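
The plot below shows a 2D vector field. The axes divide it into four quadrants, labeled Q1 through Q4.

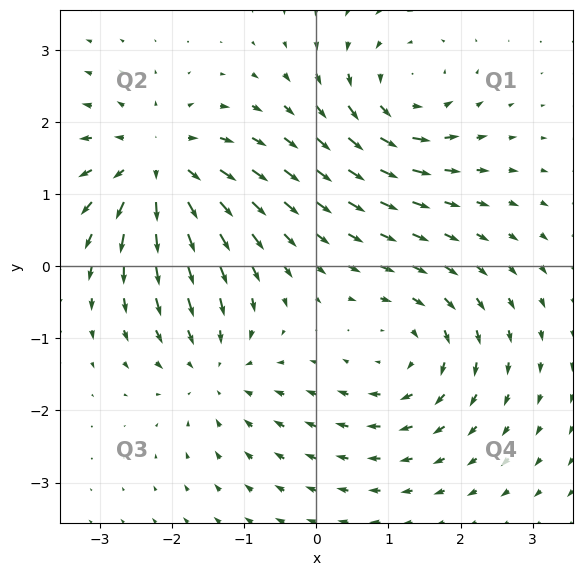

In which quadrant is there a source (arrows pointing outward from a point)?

Q2

The source sits at approximately (-2.2, 1.4), which lies in quadrant Q2. The divergence there is about +5, positive as expected for a source.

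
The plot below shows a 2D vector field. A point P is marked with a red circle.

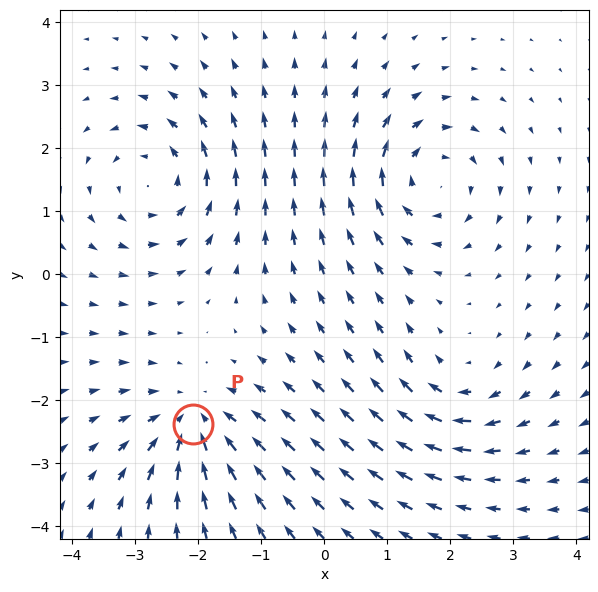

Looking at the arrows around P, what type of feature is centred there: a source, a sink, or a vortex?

At P (-2.1, -2.4) the arrows converge inward. Divergence about -5, curl ≈0 — negative divergence with near-zero curl is a sink.

sink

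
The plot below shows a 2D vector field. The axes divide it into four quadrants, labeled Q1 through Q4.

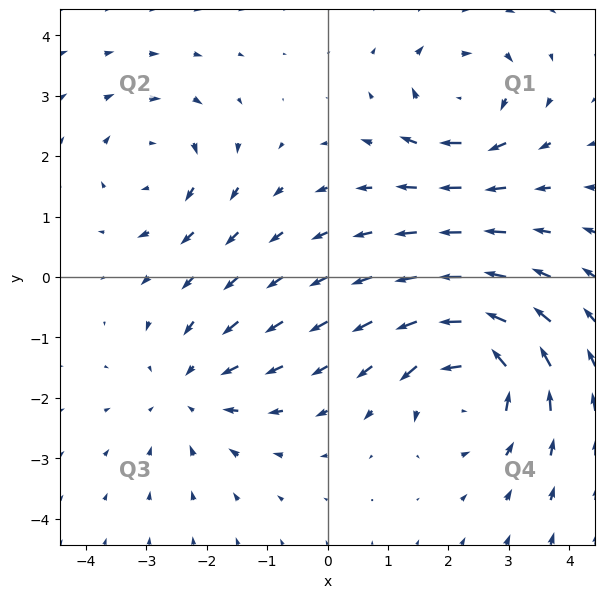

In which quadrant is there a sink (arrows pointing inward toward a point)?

Q3

The sink sits at approximately (-2.3, -1.9), which lies in quadrant Q3. The divergence there is about -3, negative as expected for a sink.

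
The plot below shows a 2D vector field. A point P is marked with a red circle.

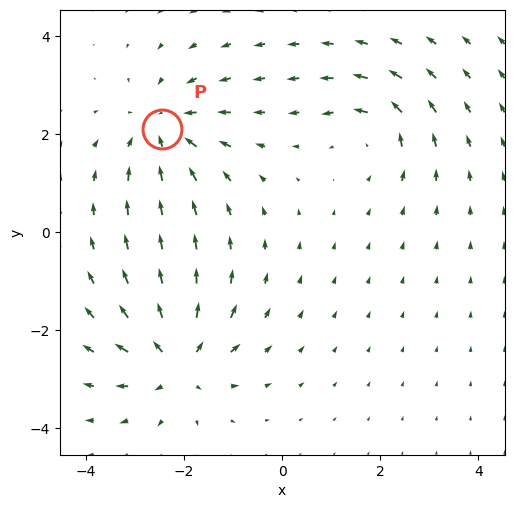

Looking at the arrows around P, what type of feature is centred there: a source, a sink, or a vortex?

At P (-2.4, 2.1) the arrows converge inward. Divergence about -4, curl ≈0 — negative divergence with near-zero curl is a sink.

sink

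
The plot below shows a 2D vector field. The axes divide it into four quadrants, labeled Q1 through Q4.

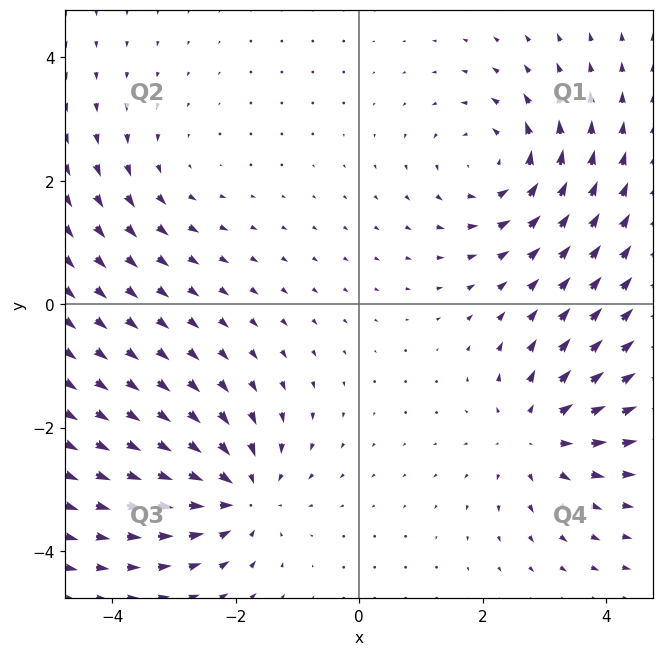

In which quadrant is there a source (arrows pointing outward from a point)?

Q4

The source sits at approximately (2.9, -2.1), which lies in quadrant Q4. The divergence there is about +5, positive as expected for a source.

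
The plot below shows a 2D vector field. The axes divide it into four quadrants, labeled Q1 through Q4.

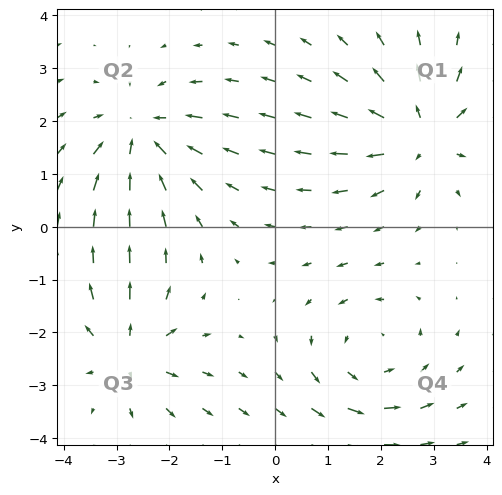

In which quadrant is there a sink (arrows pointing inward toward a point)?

Q2

The sink sits at approximately (-2.5, 1.7), which lies in quadrant Q2. The divergence there is about -4, negative as expected for a sink.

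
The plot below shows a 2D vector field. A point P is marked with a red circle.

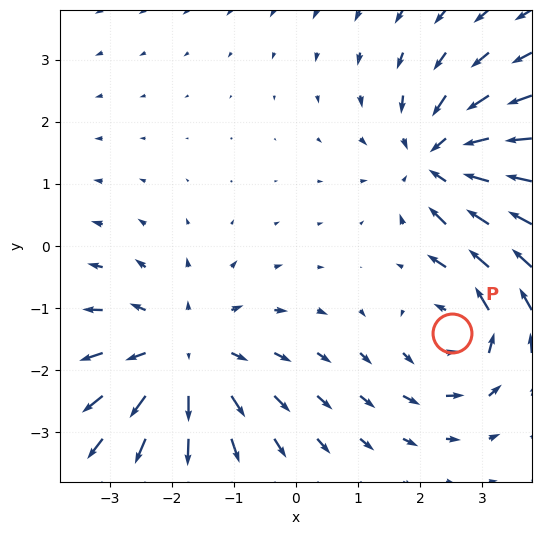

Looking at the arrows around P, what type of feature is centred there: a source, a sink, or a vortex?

At P (2.5, -1.4) the arrows circulate counterclockwise. Divergence ≈0, curl about +4 — near-zero divergence with nonzero curl is a vortex.

vortex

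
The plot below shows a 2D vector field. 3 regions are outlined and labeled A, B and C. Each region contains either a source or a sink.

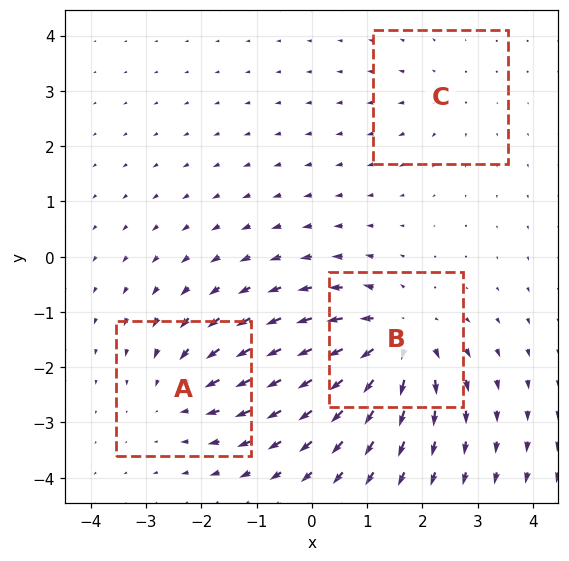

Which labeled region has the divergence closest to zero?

C

Divergence at each region's feature centre — A: about -3, B: about +6, C: about +2. Region C is closest to zero.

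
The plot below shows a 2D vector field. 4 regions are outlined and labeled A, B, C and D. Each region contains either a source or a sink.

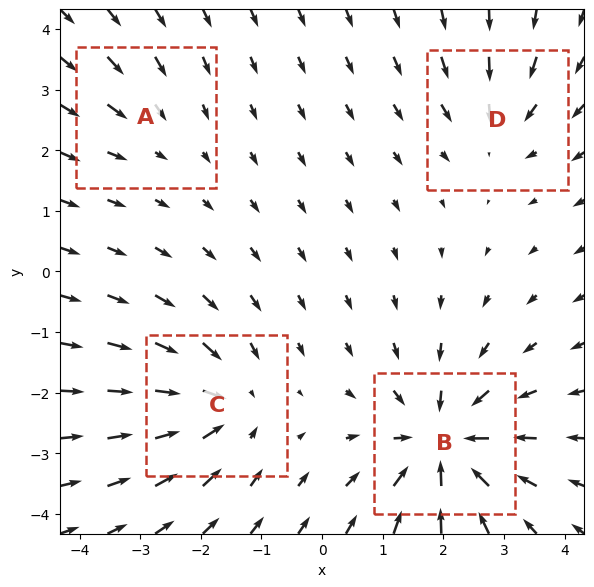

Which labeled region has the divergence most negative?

Divergence at each region's feature centre — A: about -2, B: about -8, C: about -5, D: about -4. Region B is most negative.

B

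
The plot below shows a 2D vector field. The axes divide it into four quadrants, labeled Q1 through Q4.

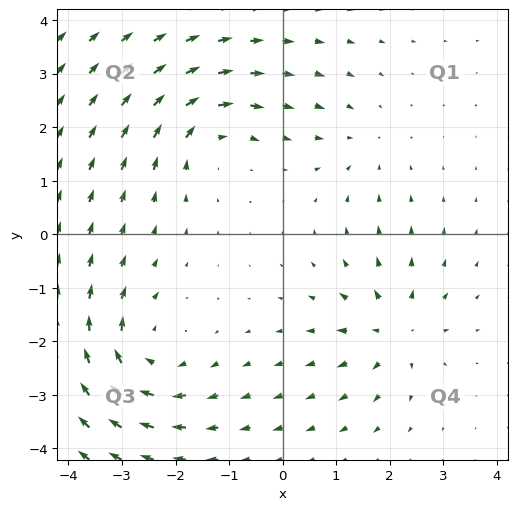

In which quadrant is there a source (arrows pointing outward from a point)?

The source sits at approximately (2.1, -1.8), which lies in quadrant Q4. The divergence there is about +4, positive as expected for a source.

Q4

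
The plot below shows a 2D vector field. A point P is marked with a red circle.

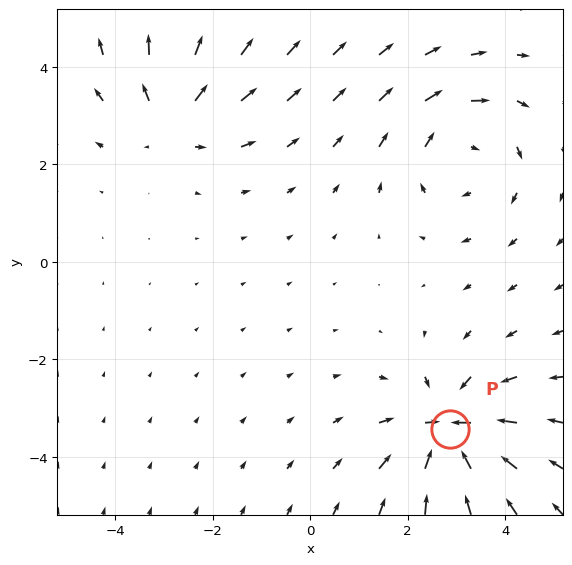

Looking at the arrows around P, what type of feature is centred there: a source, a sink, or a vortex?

sink

At P (2.9, -3.4) the arrows converge inward. Divergence about -6, curl ≈0 — negative divergence with near-zero curl is a sink.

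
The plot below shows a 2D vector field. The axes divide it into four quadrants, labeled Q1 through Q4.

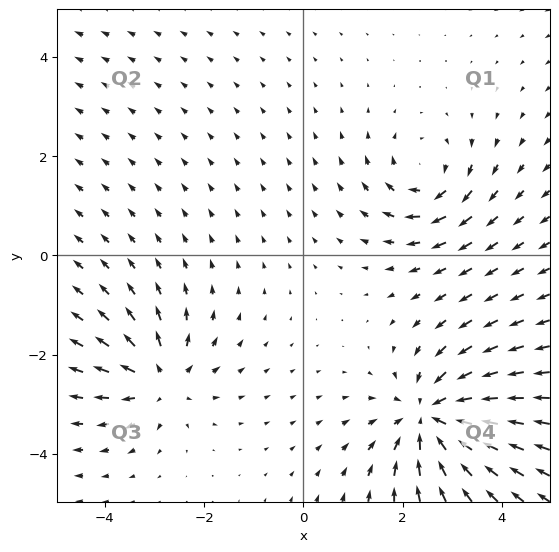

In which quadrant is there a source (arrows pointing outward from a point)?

The source sits at approximately (-2.9, -2.5), which lies in quadrant Q3. The divergence there is about +4, positive as expected for a source.

Q3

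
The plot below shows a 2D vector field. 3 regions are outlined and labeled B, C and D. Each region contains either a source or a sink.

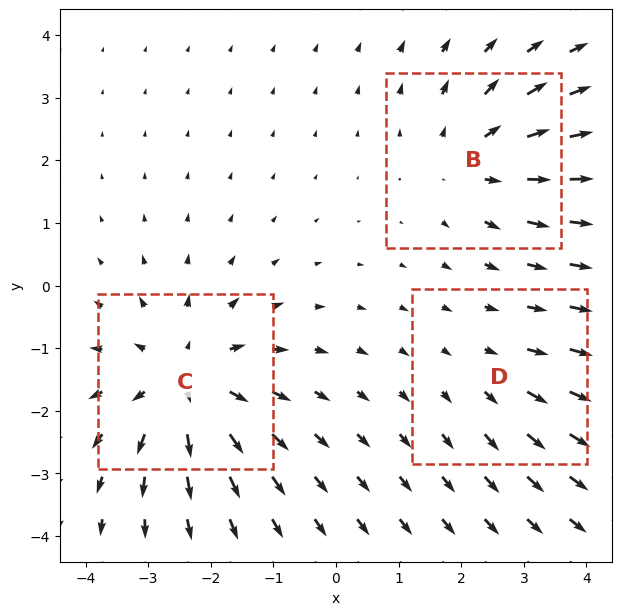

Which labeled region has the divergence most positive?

Divergence at each region's feature centre — B: about +3, C: about +4, D: about +2. Region C is most positive.

C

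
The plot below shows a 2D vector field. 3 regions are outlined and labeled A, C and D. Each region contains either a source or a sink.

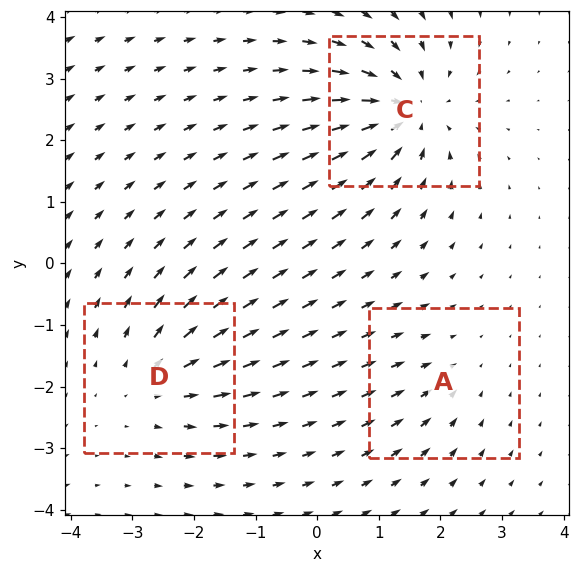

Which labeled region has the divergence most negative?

C

Divergence at each region's feature centre — A: about -2, C: about -5, D: about +3. Region C is most negative.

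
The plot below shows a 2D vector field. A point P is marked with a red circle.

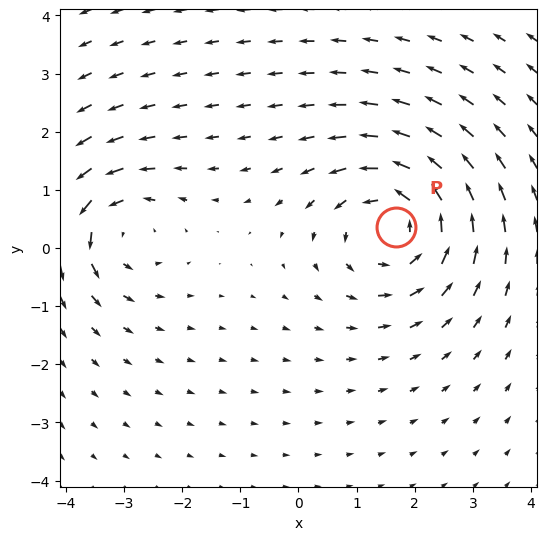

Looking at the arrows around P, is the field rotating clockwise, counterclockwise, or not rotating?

Near P at (1.7, 0.4) the arrows circulate counterclockwise. The curl (z-component) there is about +4; positive curl means counterclockwise rotation.

counterclockwise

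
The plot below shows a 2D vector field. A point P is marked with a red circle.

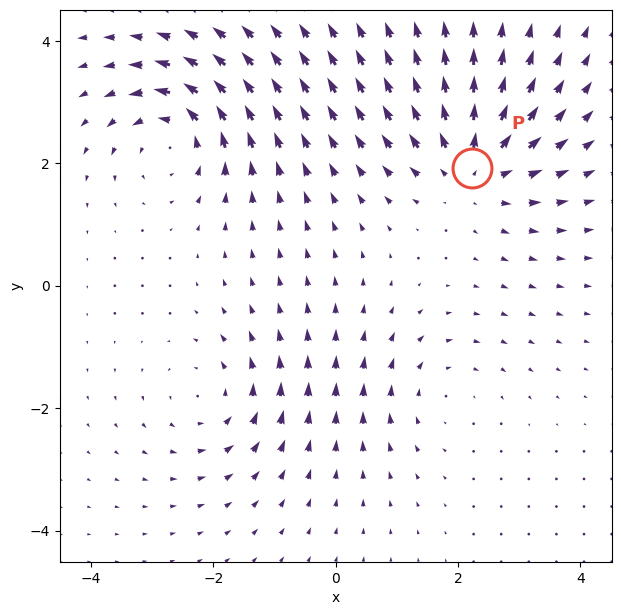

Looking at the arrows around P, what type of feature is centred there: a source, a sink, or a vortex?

source

At P (2.2, 1.9) the arrows spread outward. Divergence about +4, curl ≈0 — positive divergence with near-zero curl is a source.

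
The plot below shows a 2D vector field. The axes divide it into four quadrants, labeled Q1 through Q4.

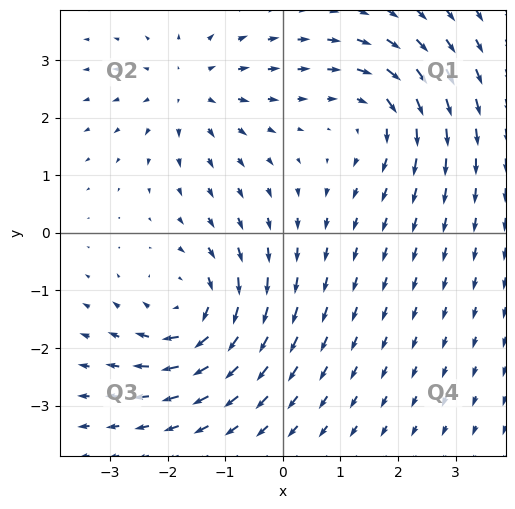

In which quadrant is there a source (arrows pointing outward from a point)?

Q2

The source sits at approximately (-1.6, 2.5), which lies in quadrant Q2. The divergence there is about +3, positive as expected for a source.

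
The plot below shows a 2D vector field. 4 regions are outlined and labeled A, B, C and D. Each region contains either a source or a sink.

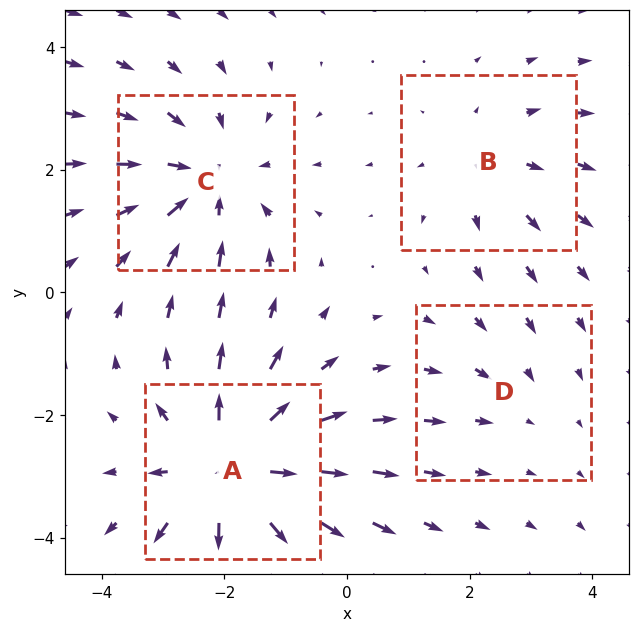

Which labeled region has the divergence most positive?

Divergence at each region's feature centre — A: about +6, B: about +3, C: about -4, D: about -2. Region A is most positive.

A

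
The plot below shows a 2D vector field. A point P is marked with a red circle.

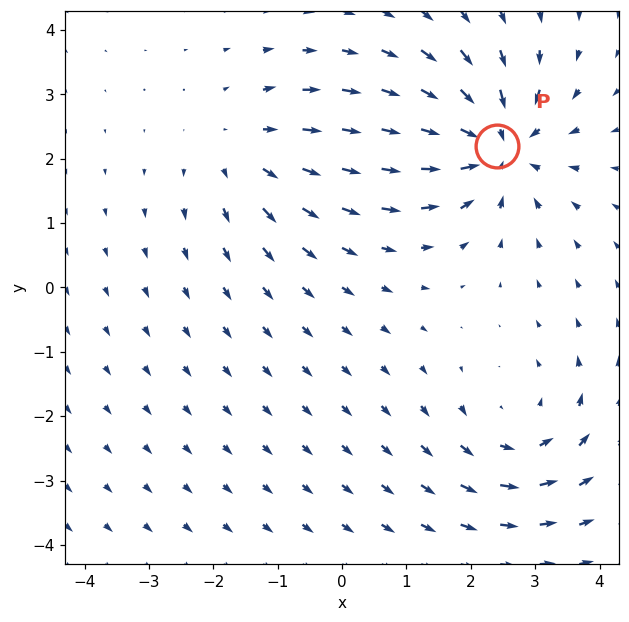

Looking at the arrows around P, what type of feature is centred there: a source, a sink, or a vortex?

sink

At P (2.4, 2.2) the arrows converge inward. Divergence about -5, curl ≈0 — negative divergence with near-zero curl is a sink.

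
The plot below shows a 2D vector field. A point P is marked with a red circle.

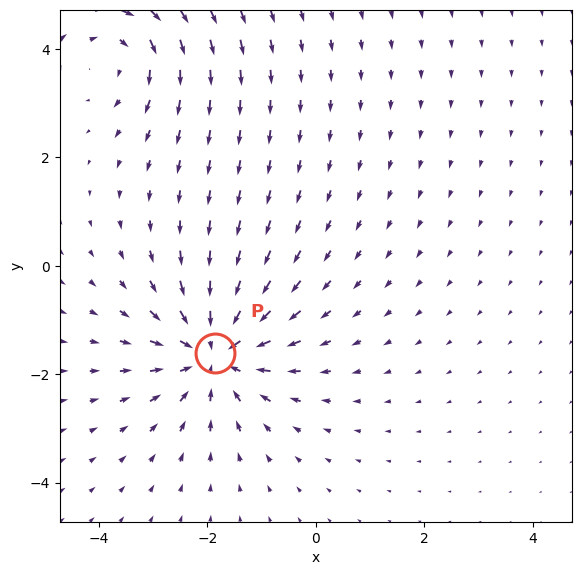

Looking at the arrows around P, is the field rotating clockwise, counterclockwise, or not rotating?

Near P at (-1.9, -1.6) the arrows show no circulation. The curl there is ≈0.

not rotating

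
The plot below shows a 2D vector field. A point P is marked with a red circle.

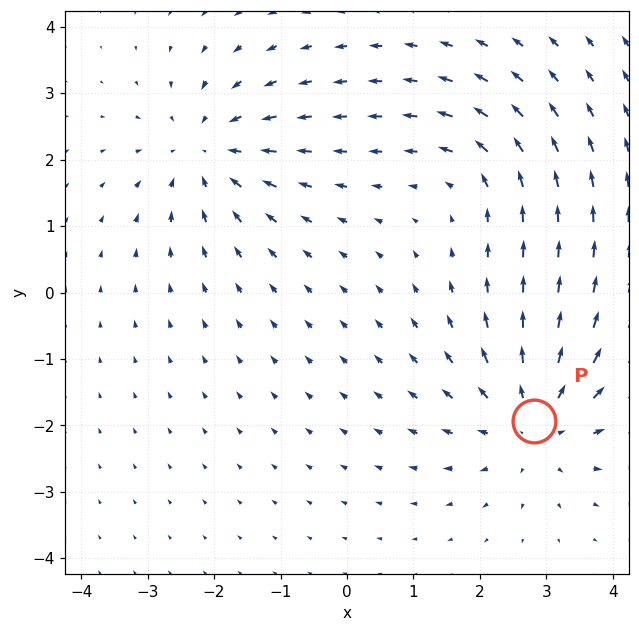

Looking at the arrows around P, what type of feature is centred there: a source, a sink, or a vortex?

At P (2.8, -1.9) the arrows spread outward. Divergence about +4, curl ≈0 — positive divergence with near-zero curl is a source.

source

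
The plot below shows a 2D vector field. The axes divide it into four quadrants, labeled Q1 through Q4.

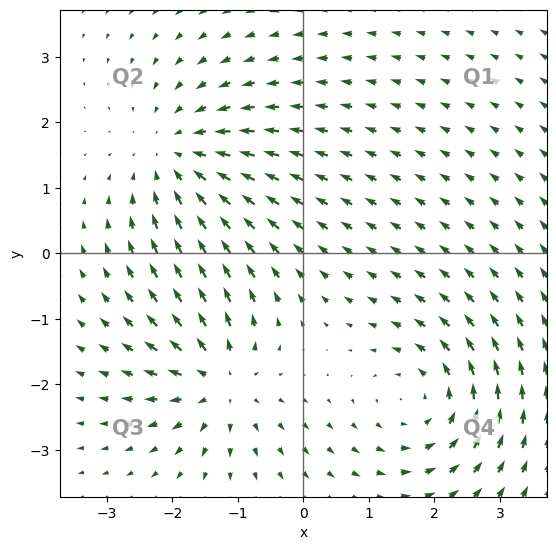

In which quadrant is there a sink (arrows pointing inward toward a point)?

Q2

The sink sits at approximately (-1.9, 1.5), which lies in quadrant Q2. The divergence there is about -4, negative as expected for a sink.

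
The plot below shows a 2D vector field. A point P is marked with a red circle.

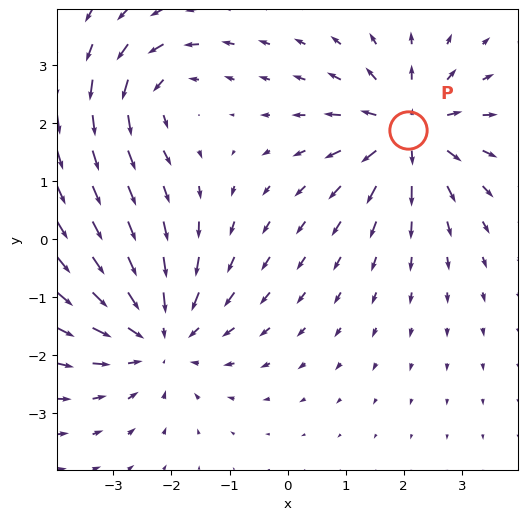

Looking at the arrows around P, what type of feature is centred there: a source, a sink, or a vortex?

At P (2.1, 1.9) the arrows spread outward. Divergence about +5, curl ≈0 — positive divergence with near-zero curl is a source.

source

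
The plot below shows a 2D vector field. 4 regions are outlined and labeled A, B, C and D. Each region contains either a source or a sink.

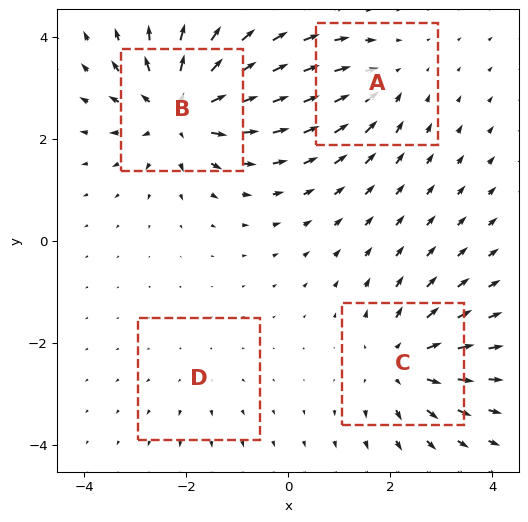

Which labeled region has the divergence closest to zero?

Divergence at each region's feature centre — A: about -3, B: about +7, C: about +5, D: about +2. Region D is closest to zero.

D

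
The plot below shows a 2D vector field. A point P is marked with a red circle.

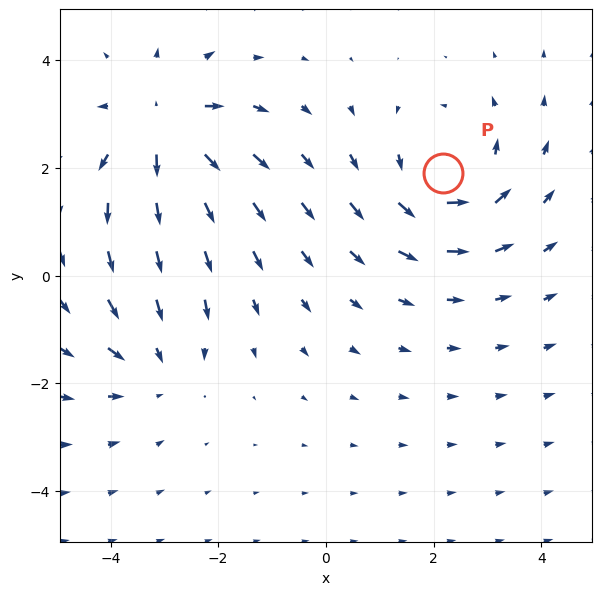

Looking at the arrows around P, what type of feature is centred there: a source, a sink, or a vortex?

At P (2.2, 1.9) the arrows circulate counterclockwise. Divergence ≈0, curl about +4 — near-zero divergence with nonzero curl is a vortex.

vortex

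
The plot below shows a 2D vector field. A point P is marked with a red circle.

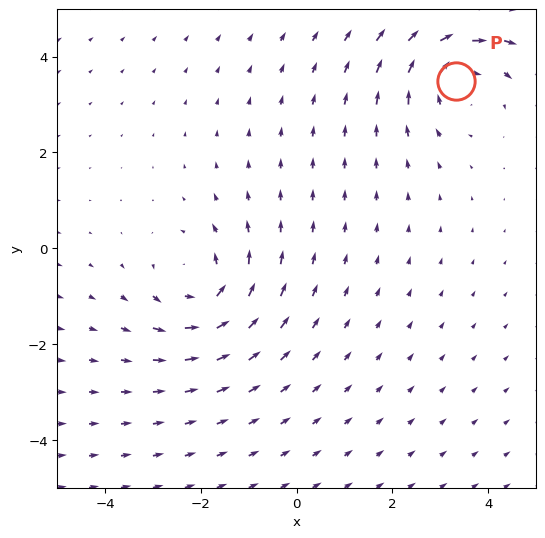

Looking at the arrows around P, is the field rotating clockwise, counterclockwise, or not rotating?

Near P at (3.3, 3.5) the arrows circulate clockwise. The curl (z-component) there is about -4; negative curl means clockwise rotation.

clockwise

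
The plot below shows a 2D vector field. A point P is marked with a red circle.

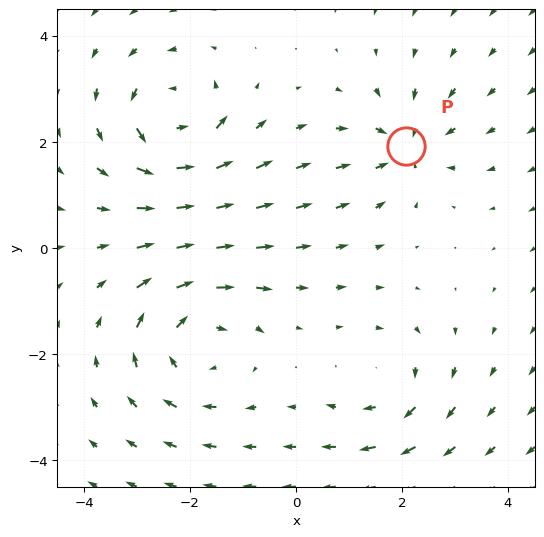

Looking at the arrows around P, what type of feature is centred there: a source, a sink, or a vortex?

sink

At P (2.1, 1.9) the arrows converge inward. Divergence about -4, curl ≈0 — negative divergence with near-zero curl is a sink.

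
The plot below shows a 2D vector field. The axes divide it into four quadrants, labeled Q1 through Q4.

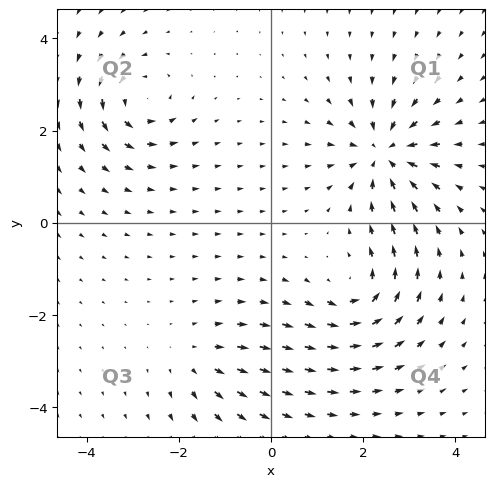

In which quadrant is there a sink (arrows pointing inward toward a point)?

Q1

The sink sits at approximately (2.5, 1.5), which lies in quadrant Q1. The divergence there is about -6, negative as expected for a sink.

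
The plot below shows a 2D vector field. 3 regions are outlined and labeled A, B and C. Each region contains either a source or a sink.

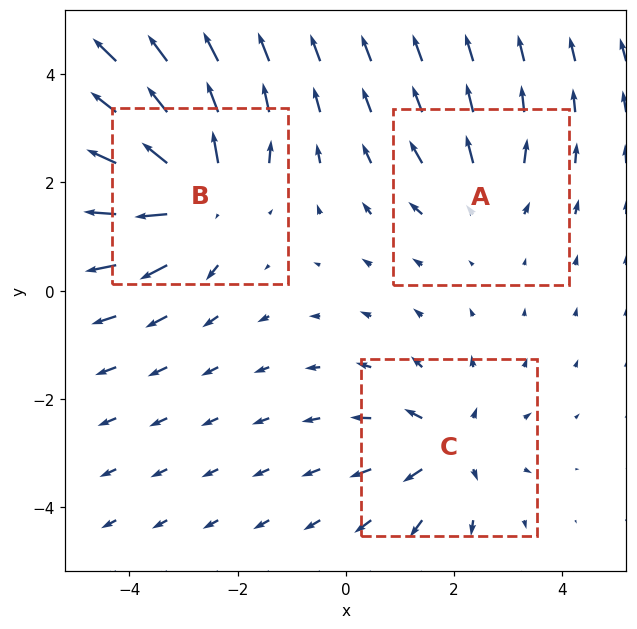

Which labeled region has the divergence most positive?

Divergence at each region's feature centre — A: about +2, B: about +5, C: about +3. Region B is most positive.

B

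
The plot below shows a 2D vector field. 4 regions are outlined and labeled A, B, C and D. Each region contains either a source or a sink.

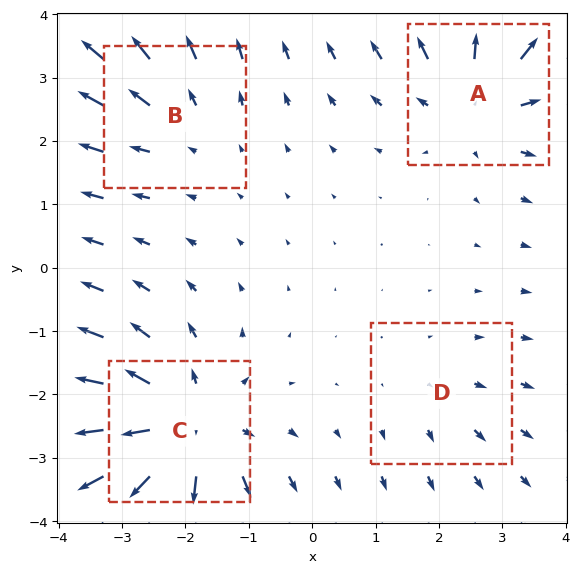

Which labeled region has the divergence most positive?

Divergence at each region's feature centre — A: about +4, B: about +3, C: about +6, D: about +2. Region C is most positive.

C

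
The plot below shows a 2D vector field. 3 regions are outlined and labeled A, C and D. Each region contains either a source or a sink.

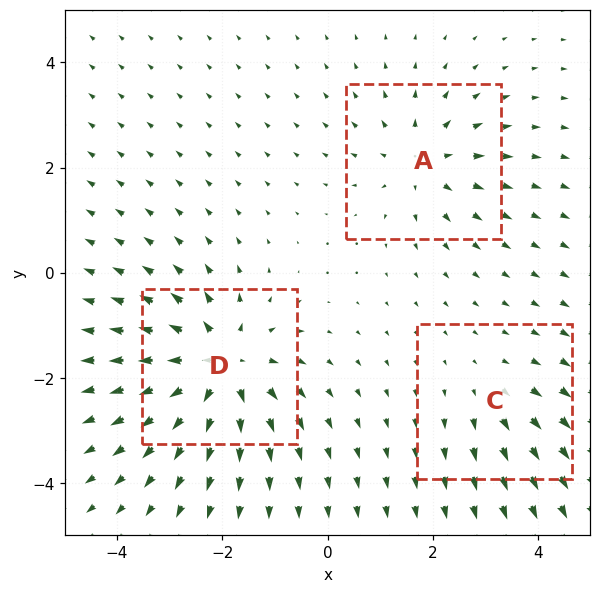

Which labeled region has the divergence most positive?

Divergence at each region's feature centre — A: about +3, C: about +2, D: about +5. Region D is most positive.

D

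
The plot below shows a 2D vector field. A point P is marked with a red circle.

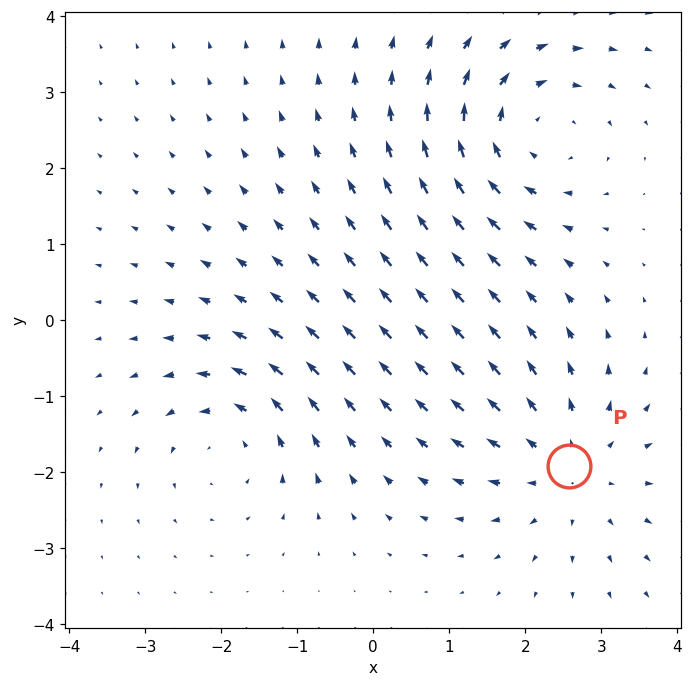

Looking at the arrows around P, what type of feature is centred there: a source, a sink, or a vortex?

source

At P (2.6, -1.9) the arrows spread outward. Divergence about +4, curl ≈0 — positive divergence with near-zero curl is a source.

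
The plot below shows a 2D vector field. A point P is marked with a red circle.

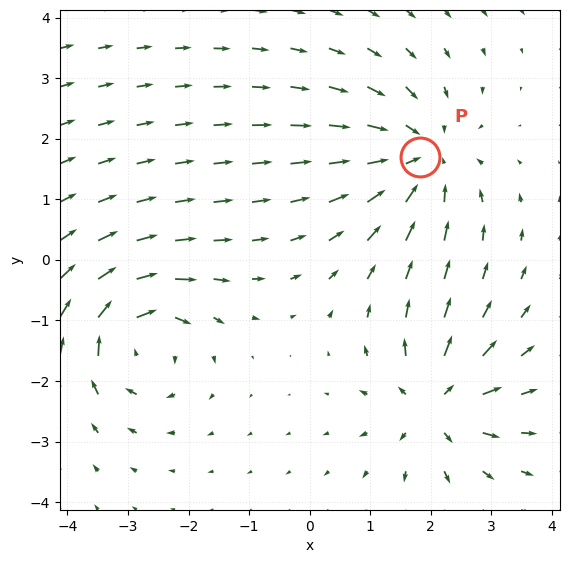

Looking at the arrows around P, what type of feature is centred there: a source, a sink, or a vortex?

At P (1.8, 1.7) the arrows converge inward. Divergence about -5, curl ≈0 — negative divergence with near-zero curl is a sink.

sink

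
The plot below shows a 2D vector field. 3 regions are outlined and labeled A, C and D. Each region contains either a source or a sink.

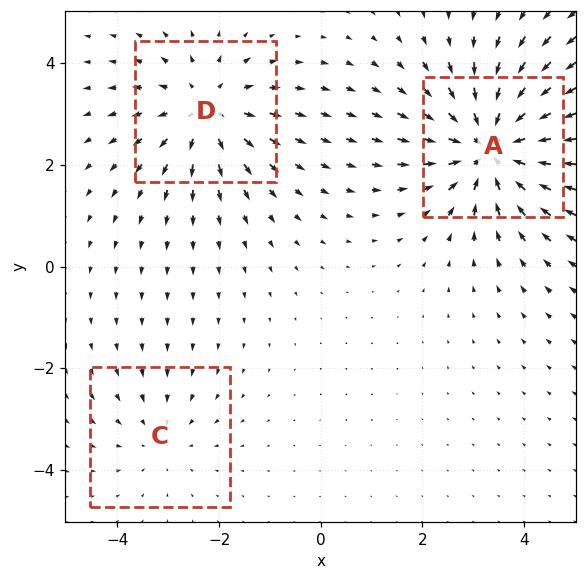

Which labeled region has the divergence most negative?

Divergence at each region's feature centre — A: about -5, C: about -2, D: about +3. Region A is most negative.

A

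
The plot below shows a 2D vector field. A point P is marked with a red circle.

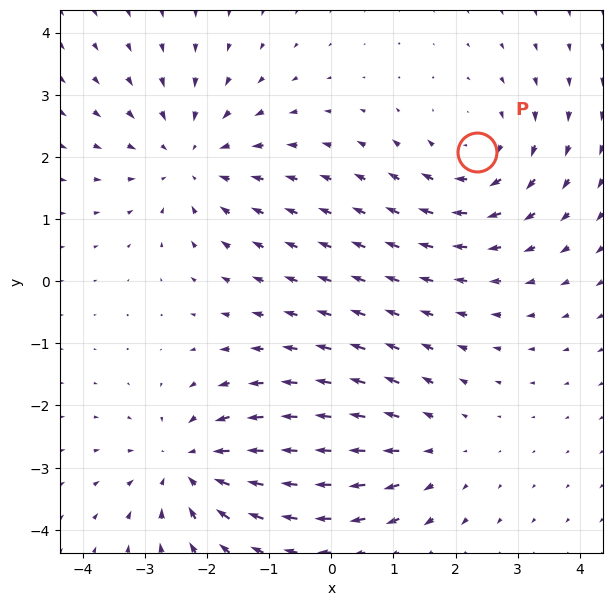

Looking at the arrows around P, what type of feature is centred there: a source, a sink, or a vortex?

At P (2.3, 2.1) the arrows circulate clockwise. Divergence ≈0, curl about -3 — near-zero divergence with nonzero curl is a vortex.

vortex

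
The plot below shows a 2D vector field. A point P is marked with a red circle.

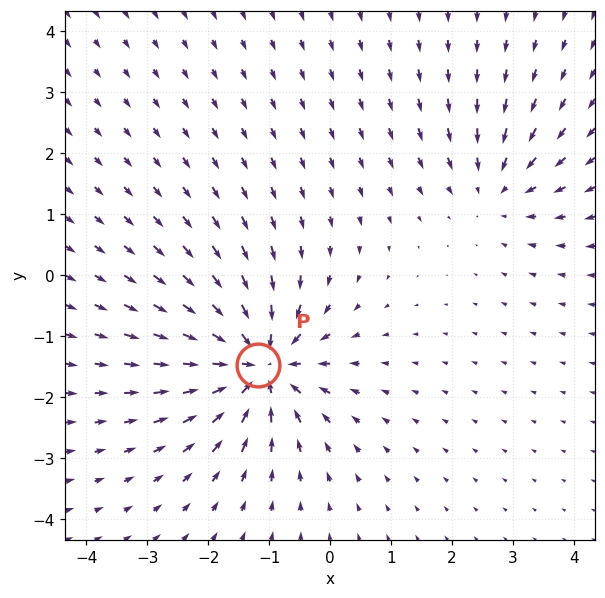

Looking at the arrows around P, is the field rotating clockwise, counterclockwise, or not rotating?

Near P at (-1.2, -1.5) the arrows show no circulation. The curl there is ≈0.

not rotating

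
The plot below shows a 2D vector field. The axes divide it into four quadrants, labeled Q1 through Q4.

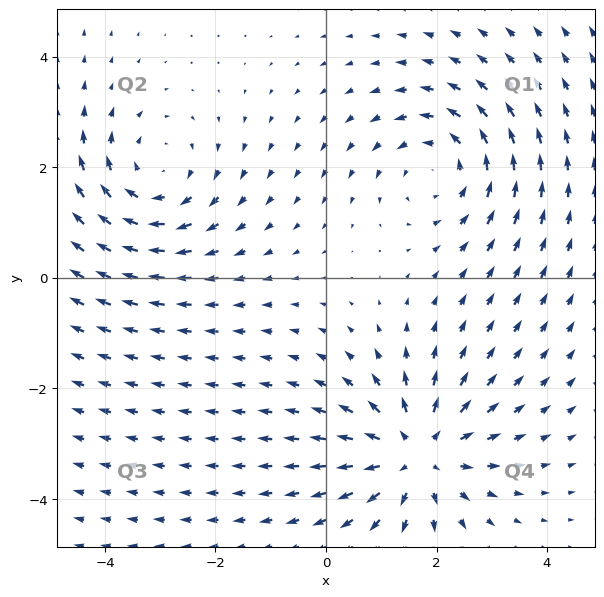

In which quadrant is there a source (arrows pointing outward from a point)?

The source sits at approximately (1.6, -3.2), which lies in quadrant Q4. The divergence there is about +3, positive as expected for a source.

Q4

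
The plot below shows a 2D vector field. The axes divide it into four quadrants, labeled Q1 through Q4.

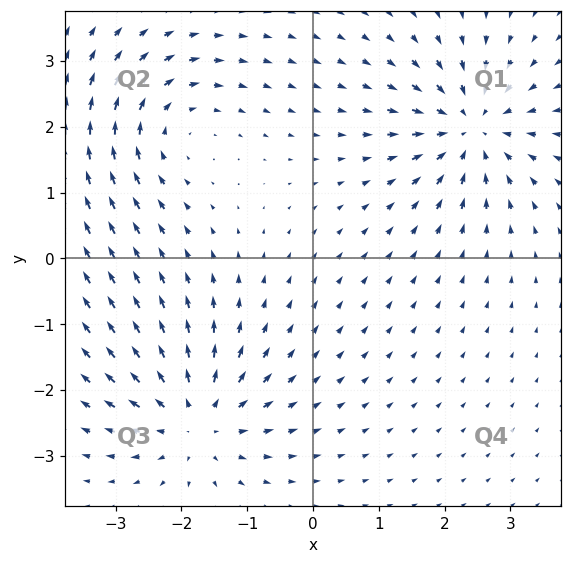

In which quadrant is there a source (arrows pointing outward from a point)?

The source sits at approximately (-1.8, -2.5), which lies in quadrant Q3. The divergence there is about +5, positive as expected for a source.

Q3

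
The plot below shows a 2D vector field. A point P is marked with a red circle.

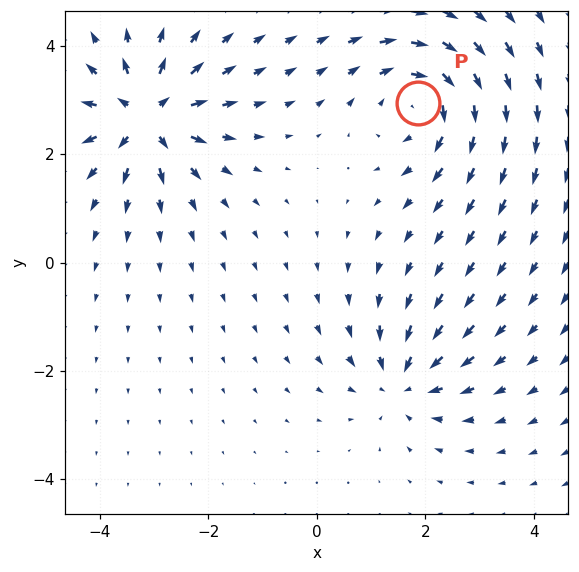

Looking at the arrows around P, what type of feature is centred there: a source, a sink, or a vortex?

vortex

At P (1.9, 3.0) the arrows circulate clockwise. Divergence ≈0, curl about -4 — near-zero divergence with nonzero curl is a vortex.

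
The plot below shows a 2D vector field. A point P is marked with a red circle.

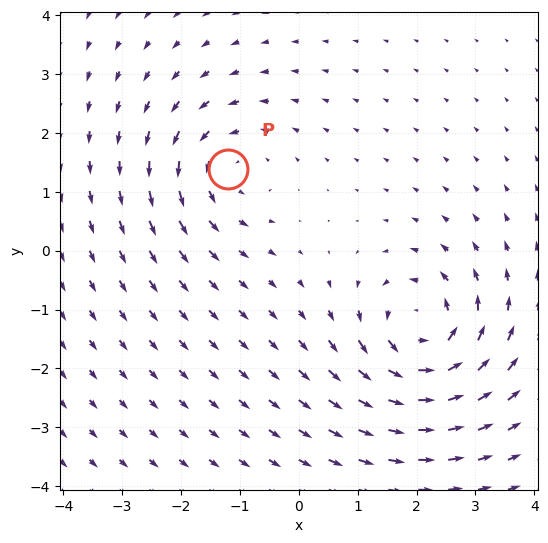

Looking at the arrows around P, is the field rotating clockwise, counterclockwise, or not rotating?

counterclockwise

Near P at (-1.2, 1.4) the arrows circulate counterclockwise. The curl (z-component) there is about +3; positive curl means counterclockwise rotation.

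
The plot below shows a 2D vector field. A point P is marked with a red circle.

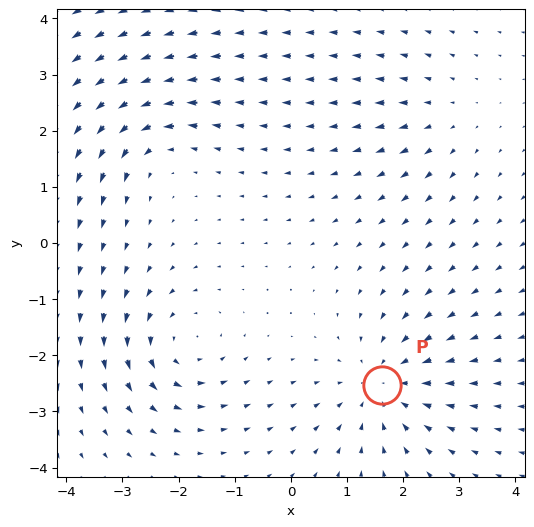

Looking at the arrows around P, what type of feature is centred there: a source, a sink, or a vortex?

sink

At P (1.6, -2.5) the arrows converge inward. Divergence about -4, curl ≈0 — negative divergence with near-zero curl is a sink.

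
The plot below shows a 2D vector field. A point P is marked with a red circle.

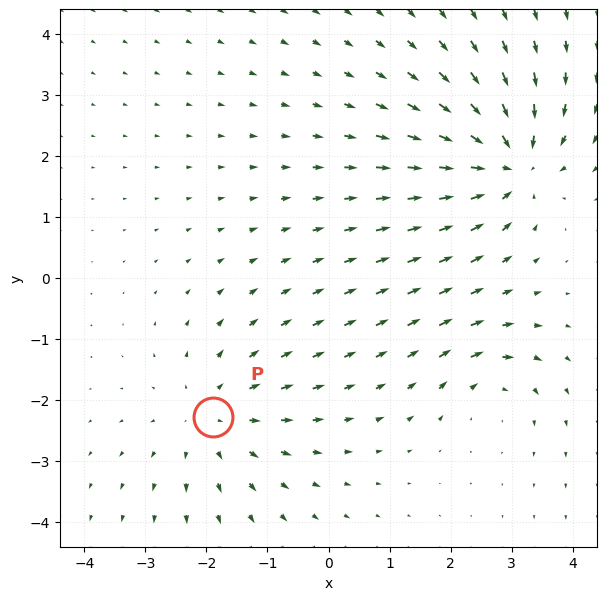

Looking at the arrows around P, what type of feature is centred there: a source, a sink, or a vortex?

source

At P (-1.9, -2.3) the arrows spread outward. Divergence about +3, curl ≈0 — positive divergence with near-zero curl is a source.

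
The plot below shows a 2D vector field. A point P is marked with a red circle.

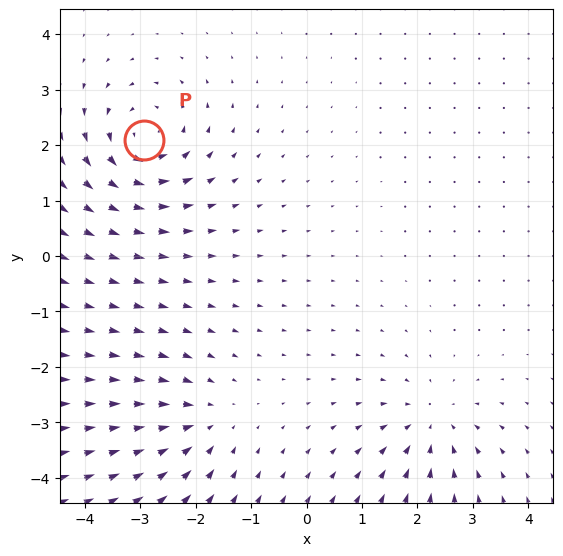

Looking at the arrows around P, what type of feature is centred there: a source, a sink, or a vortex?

vortex

At P (-2.9, 2.1) the arrows circulate counterclockwise. Divergence ≈0, curl about +6 — near-zero divergence with nonzero curl is a vortex.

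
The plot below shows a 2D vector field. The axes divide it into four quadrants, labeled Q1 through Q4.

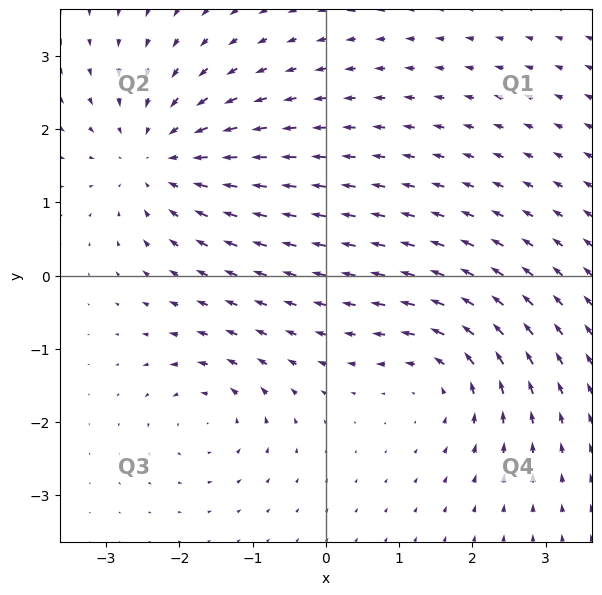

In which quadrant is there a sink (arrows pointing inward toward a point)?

The sink sits at approximately (-2.3, 1.6), which lies in quadrant Q2. The divergence there is about -4, negative as expected for a sink.

Q2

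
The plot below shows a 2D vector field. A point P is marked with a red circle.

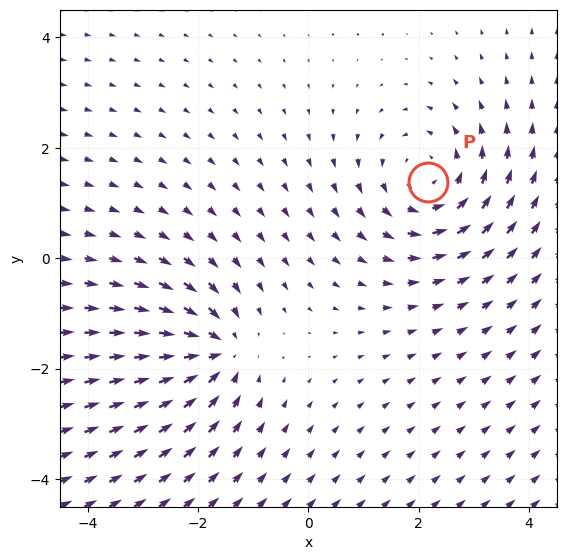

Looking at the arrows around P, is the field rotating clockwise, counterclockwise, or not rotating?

Near P at (2.2, 1.4) the arrows circulate counterclockwise. The curl (z-component) there is about +3; positive curl means counterclockwise rotation.

counterclockwise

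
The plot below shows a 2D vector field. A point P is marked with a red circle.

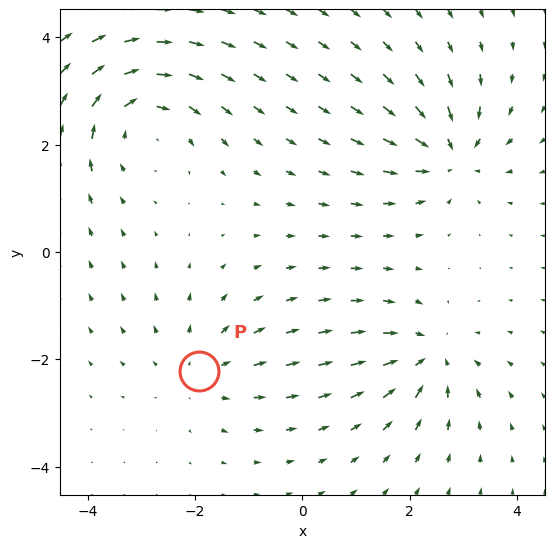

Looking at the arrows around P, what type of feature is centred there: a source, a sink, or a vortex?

source

At P (-1.9, -2.2) the arrows spread outward. Divergence about +2, curl ≈0 — positive divergence with near-zero curl is a source.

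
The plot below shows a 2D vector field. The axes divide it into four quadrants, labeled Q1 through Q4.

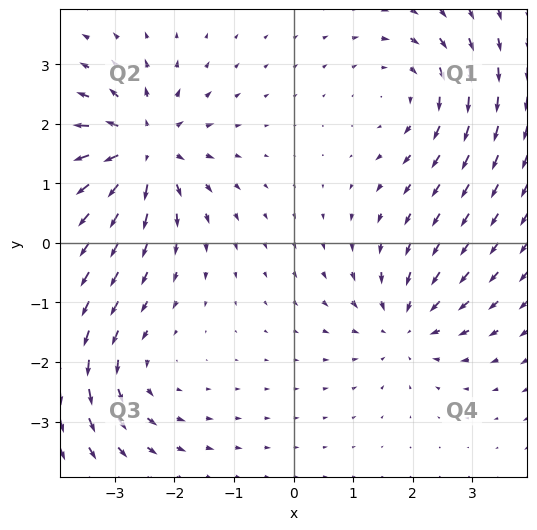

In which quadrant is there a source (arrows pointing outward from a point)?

The source sits at approximately (-2.5, 1.6), which lies in quadrant Q2. The divergence there is about +6, positive as expected for a source.

Q2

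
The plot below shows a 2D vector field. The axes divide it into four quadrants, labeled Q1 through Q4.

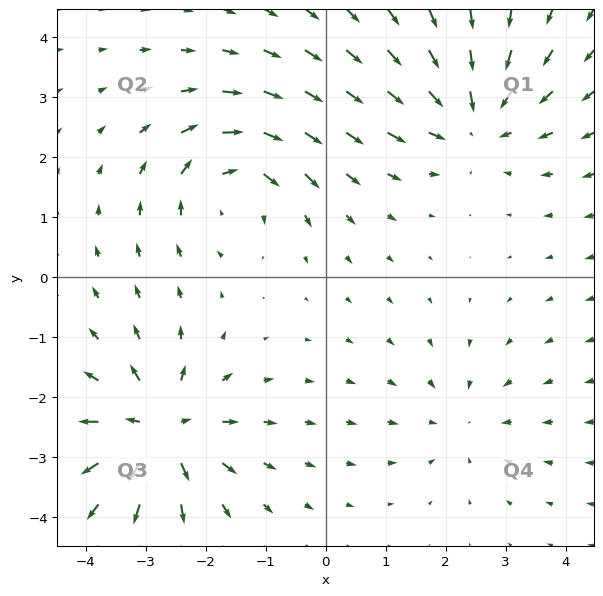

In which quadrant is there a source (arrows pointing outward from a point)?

Q3

The source sits at approximately (-2.8, -2.5), which lies in quadrant Q3. The divergence there is about +6, positive as expected for a source.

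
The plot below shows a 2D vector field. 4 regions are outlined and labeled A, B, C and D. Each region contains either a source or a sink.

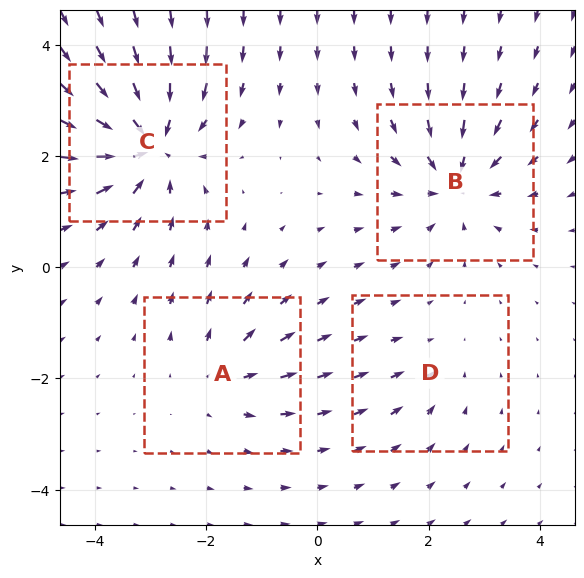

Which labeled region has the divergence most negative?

Divergence at each region's feature centre — A: about +3, B: about -5, C: about -7, D: about -2. Region C is most negative.

C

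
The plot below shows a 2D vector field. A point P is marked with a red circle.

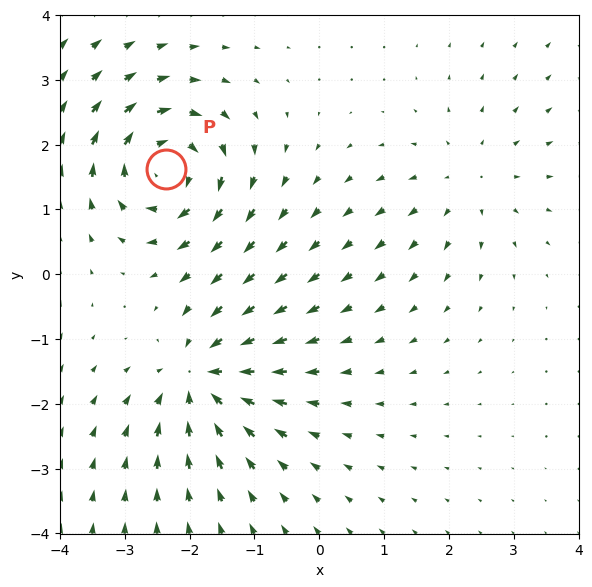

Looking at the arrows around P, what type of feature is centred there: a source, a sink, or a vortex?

At P (-2.4, 1.6) the arrows circulate clockwise. Divergence ≈0, curl about -5 — near-zero divergence with nonzero curl is a vortex.

vortex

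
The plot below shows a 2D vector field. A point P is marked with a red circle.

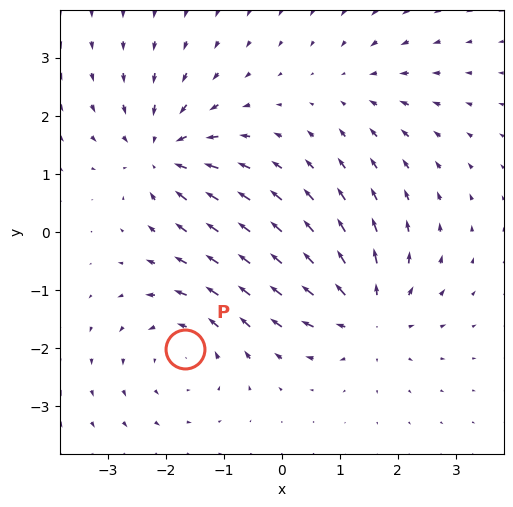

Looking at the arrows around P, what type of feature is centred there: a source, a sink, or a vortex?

At P (-1.7, -2.0) the arrows circulate counterclockwise. Divergence ≈0, curl about +4 — near-zero divergence with nonzero curl is a vortex.

vortex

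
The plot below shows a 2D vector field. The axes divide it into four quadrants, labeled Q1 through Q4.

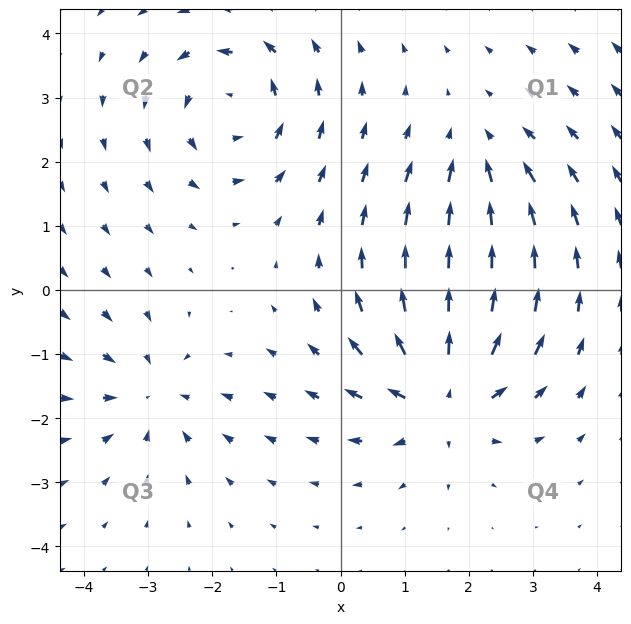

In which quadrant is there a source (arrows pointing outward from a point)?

Q4

The source sits at approximately (1.6, -1.6), which lies in quadrant Q4. The divergence there is about +6, positive as expected for a source.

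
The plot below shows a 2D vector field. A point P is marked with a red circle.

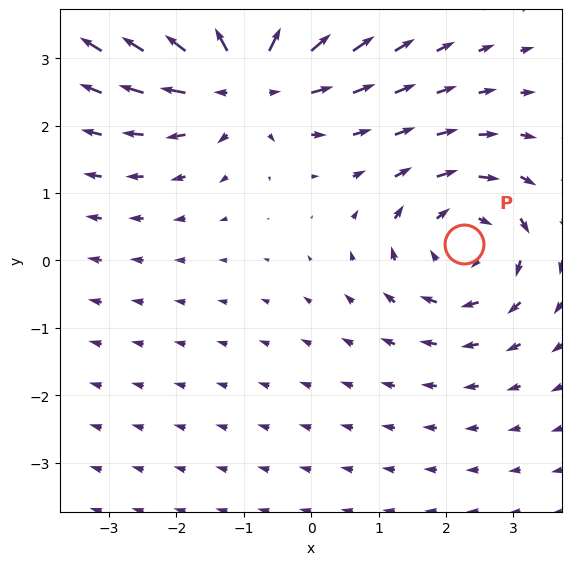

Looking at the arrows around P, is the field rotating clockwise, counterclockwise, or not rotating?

clockwise

Near P at (2.3, 0.2) the arrows circulate clockwise. The curl (z-component) there is about -3; negative curl means clockwise rotation.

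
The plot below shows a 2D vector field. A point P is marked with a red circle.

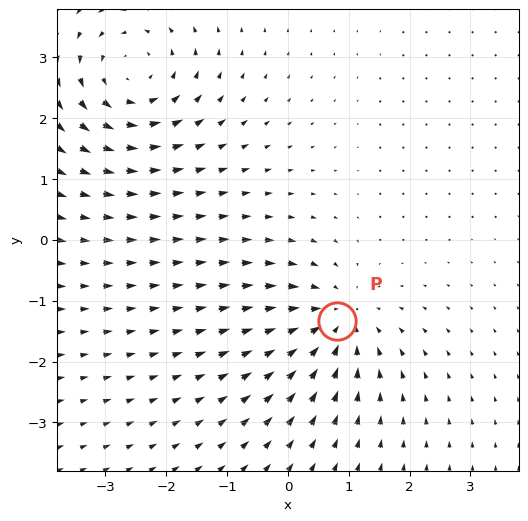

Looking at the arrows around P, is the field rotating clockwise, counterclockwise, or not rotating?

not rotating

Near P at (0.8, -1.3) the arrows show no circulation. The curl there is ≈0.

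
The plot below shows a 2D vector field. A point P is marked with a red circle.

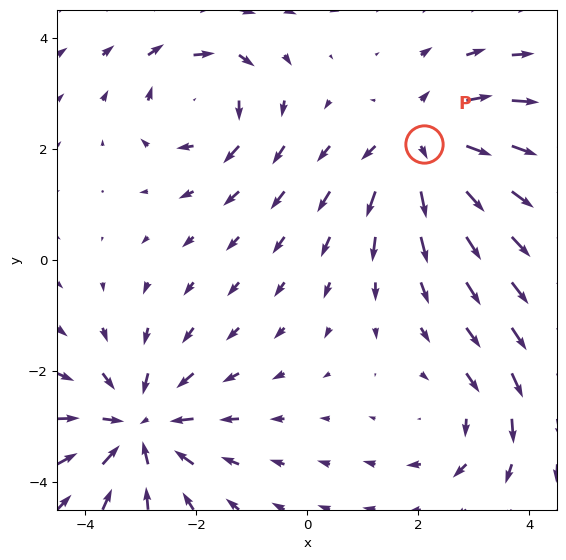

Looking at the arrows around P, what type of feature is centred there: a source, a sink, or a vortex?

source

At P (2.1, 2.1) the arrows spread outward. Divergence about +5, curl ≈0 — positive divergence with near-zero curl is a source.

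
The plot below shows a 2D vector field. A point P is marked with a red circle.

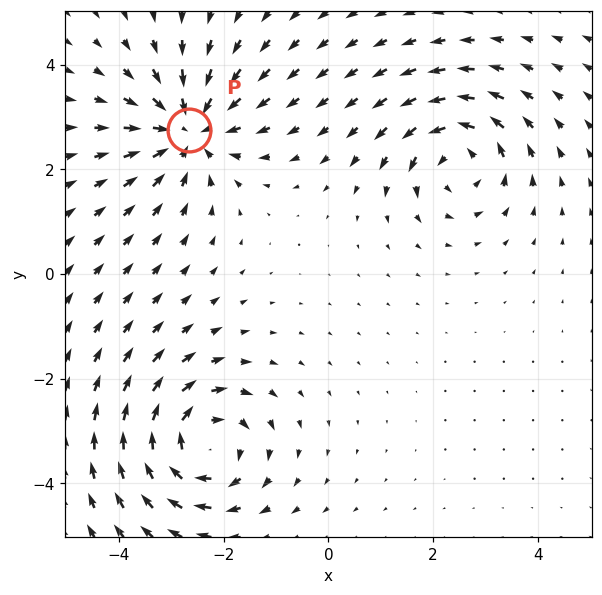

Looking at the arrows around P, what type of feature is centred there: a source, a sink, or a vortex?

sink

At P (-2.7, 2.7) the arrows converge inward. Divergence about -4, curl ≈0 — negative divergence with near-zero curl is a sink.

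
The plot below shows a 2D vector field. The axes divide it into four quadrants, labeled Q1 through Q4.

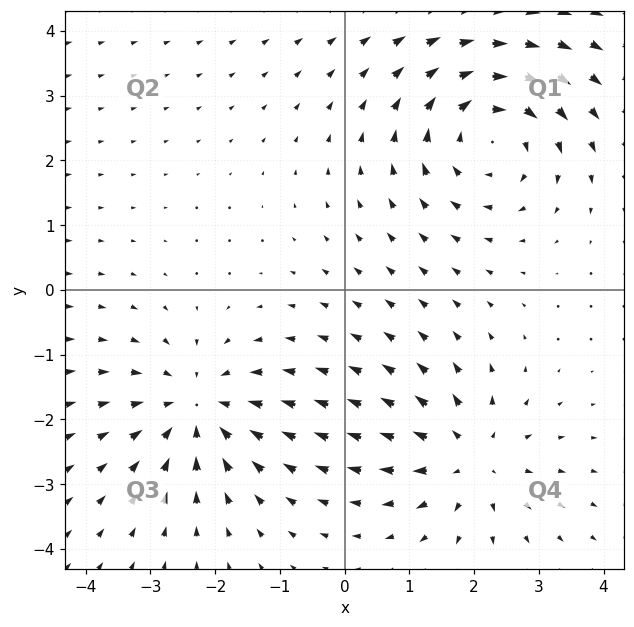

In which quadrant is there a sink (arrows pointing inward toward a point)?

The sink sits at approximately (-2.3, -1.8), which lies in quadrant Q3. The divergence there is about -3, negative as expected for a sink.

Q3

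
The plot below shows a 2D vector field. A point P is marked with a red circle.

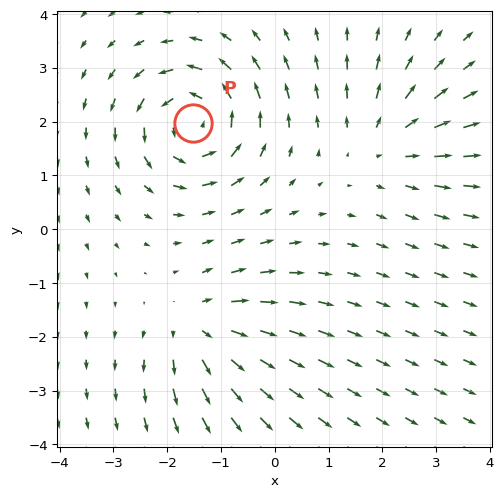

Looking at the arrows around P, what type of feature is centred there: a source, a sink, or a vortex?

At P (-1.5, 2.0) the arrows circulate counterclockwise. Divergence ≈0, curl about +6 — near-zero divergence with nonzero curl is a vortex.

vortex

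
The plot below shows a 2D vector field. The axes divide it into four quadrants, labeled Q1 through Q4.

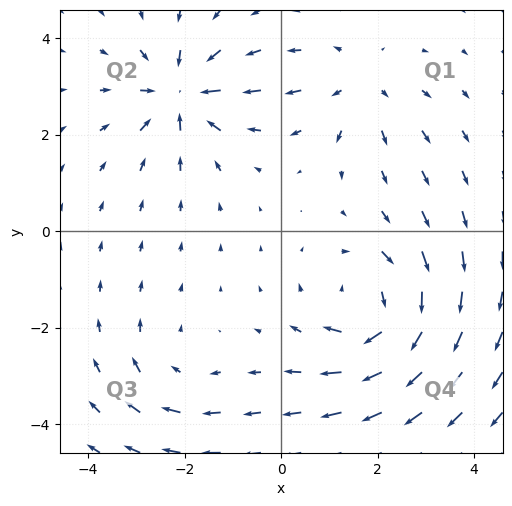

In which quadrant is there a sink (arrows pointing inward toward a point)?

The sink sits at approximately (-2.1, 2.8), which lies in quadrant Q2. The divergence there is about -5, negative as expected for a sink.

Q2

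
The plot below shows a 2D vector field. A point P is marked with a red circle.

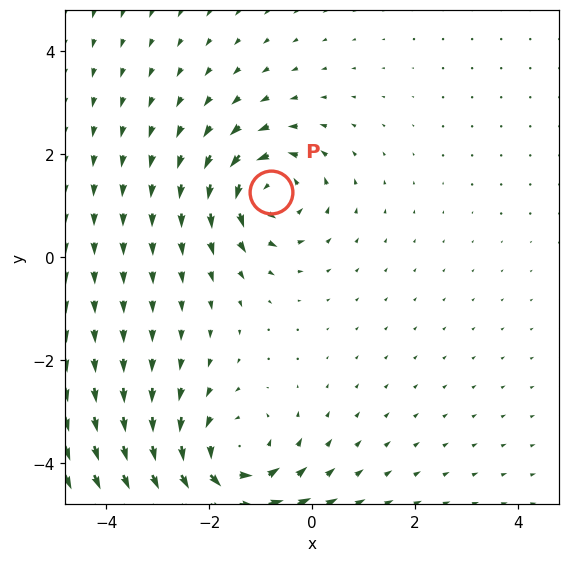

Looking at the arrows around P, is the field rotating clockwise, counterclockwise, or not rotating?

counterclockwise

Near P at (-0.8, 1.3) the arrows circulate counterclockwise. The curl (z-component) there is about +4; positive curl means counterclockwise rotation.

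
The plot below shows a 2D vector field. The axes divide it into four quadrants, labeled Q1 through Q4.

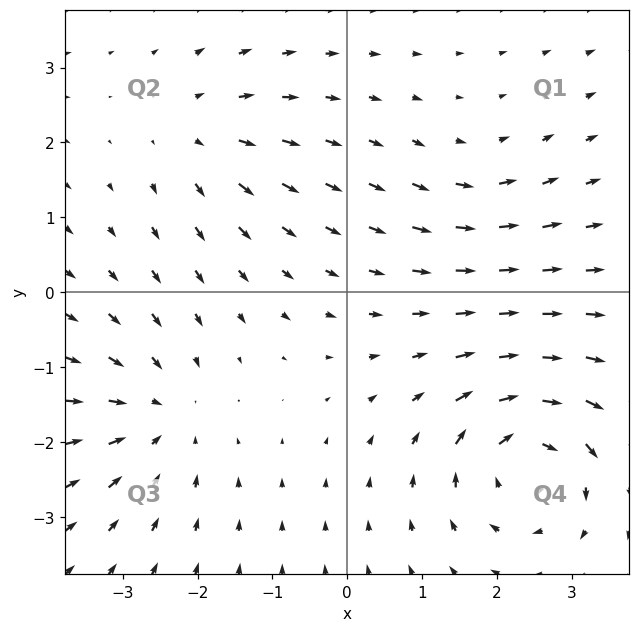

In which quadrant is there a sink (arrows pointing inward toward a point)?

The sink sits at approximately (-2.5, -1.7), which lies in quadrant Q3. The divergence there is about -4, negative as expected for a sink.

Q3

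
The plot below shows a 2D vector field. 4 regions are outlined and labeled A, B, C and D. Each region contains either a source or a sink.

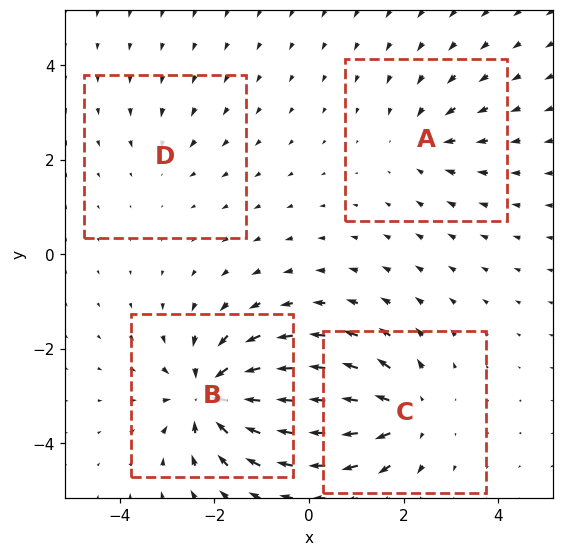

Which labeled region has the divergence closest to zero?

Divergence at each region's feature centre — A: about -3, B: about -7, C: about +5, D: about -2. Region D is closest to zero.

D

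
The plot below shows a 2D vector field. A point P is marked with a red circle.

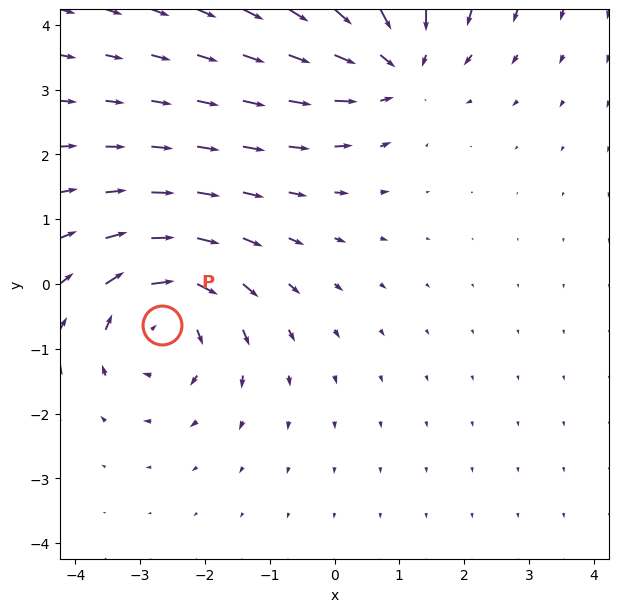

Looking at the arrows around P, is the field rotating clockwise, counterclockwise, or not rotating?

clockwise

Near P at (-2.7, -0.6) the arrows circulate clockwise. The curl (z-component) there is about -5; negative curl means clockwise rotation.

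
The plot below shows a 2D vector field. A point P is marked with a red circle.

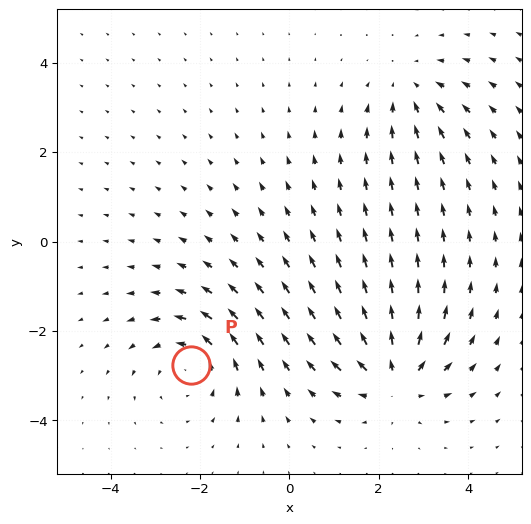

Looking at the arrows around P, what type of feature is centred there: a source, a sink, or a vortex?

vortex

At P (-2.2, -2.8) the arrows circulate counterclockwise. Divergence ≈0, curl about +4 — near-zero divergence with nonzero curl is a vortex.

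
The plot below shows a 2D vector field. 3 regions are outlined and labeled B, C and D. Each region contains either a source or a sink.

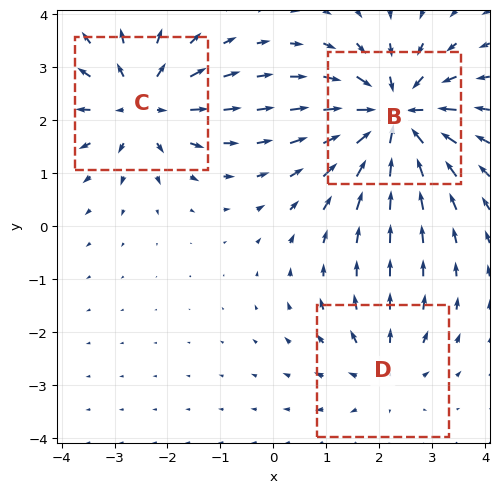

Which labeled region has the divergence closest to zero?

D

Divergence at each region's feature centre — B: about -5, C: about +4, D: about +2. Region D is closest to zero.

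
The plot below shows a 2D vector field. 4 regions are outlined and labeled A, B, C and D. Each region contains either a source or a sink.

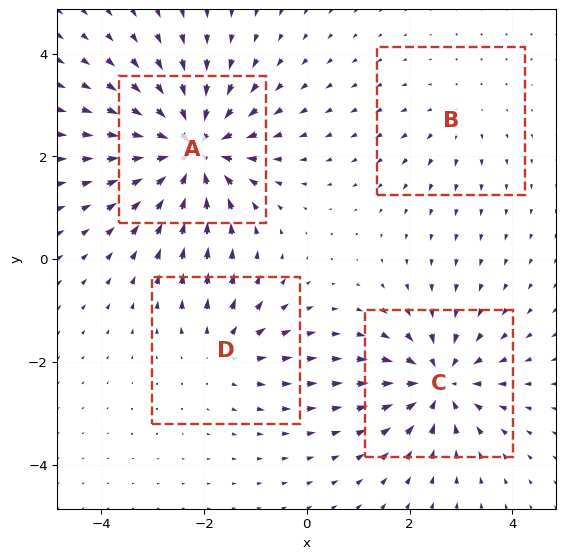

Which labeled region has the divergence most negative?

A

Divergence at each region's feature centre — A: about -8, B: about +2, C: about -6, D: about +3. Region A is most negative.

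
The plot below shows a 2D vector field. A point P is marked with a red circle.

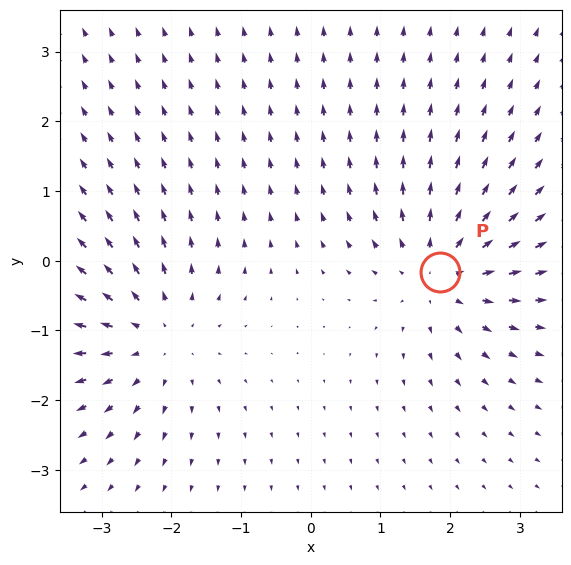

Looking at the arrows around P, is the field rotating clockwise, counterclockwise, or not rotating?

Near P at (1.9, -0.2) the arrows show no circulation. The curl there is ≈0.

not rotating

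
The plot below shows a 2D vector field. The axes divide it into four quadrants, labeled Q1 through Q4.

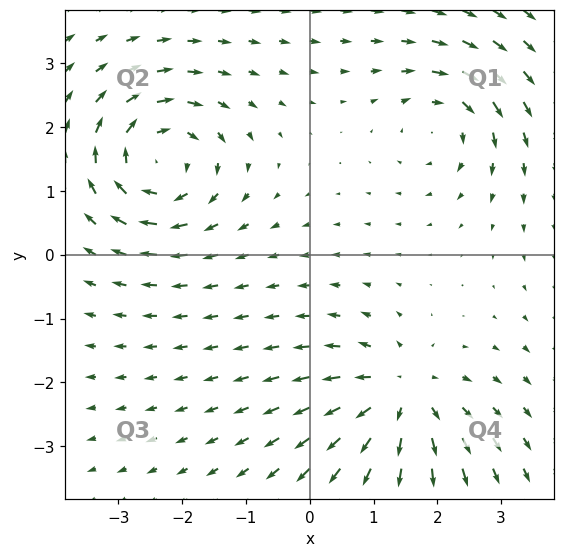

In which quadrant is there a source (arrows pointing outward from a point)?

Q4

The source sits at approximately (1.4, -2.2), which lies in quadrant Q4. The divergence there is about +6, positive as expected for a source.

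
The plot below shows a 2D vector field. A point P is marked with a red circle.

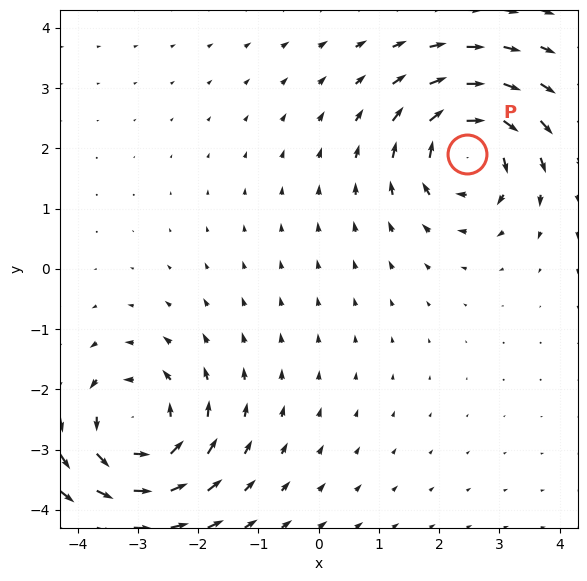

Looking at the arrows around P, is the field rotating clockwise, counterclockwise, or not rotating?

clockwise

Near P at (2.5, 1.9) the arrows circulate clockwise. The curl (z-component) there is about -5; negative curl means clockwise rotation.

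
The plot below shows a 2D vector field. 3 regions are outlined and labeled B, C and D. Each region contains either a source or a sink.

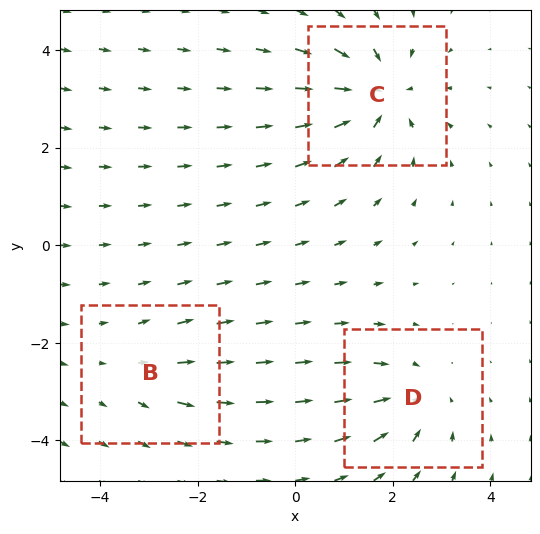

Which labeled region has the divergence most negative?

C

Divergence at each region's feature centre — B: about +2, C: about -5, D: about -3. Region C is most negative.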